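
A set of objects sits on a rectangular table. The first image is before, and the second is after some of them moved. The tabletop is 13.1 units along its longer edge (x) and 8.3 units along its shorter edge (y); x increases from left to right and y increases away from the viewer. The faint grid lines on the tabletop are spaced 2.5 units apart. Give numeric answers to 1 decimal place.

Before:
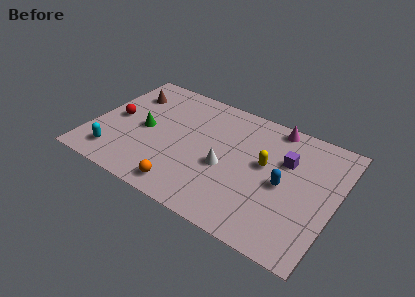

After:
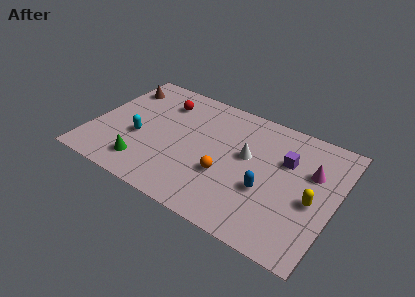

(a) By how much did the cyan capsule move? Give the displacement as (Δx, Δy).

(1.0, 1.8)

The cyan capsule started near (1.6, 1.5) and ended near (2.6, 3.3).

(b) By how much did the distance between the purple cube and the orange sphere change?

-2.7

They were about 6.5 units apart before and 3.8 after — 2.7 units closer together.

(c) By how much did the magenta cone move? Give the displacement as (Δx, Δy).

(2.3, -2.1)

From the two frames, the magenta cone sits at roughly (9.4, 7.5) before and (11.7, 5.4) after.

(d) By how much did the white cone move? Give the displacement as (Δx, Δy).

(1.0, 1.3)

From the two frames, the white cone sits at roughly (7.3, 3.5) before and (8.3, 4.8) after.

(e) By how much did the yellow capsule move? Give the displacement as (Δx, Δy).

(2.7, -1.1)

The yellow capsule was at about (9.3, 4.7) and moved to about (12.0, 3.6).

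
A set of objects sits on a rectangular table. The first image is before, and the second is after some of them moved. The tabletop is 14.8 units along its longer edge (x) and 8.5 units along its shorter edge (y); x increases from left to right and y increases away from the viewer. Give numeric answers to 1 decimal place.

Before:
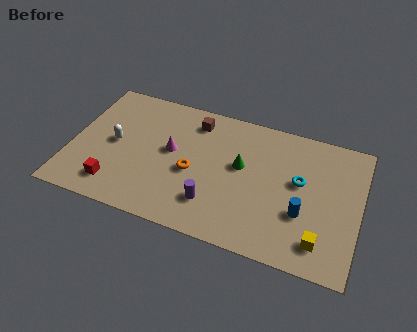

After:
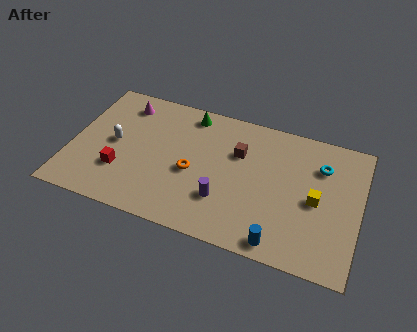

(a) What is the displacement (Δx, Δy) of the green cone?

(-2.9, 2.5)

The green cone was at about (8.7, 4.9) and moved to about (5.8, 7.4).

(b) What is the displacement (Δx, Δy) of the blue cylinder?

(-1.0, -2.1)

The blue cylinder was at about (12.0, 3.0) and moved to about (11.0, 0.9).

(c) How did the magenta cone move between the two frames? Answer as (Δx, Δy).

(-2.7, 2.3)

From the two frames, the magenta cone sits at roughly (5.1, 4.7) before and (2.4, 7.0) after.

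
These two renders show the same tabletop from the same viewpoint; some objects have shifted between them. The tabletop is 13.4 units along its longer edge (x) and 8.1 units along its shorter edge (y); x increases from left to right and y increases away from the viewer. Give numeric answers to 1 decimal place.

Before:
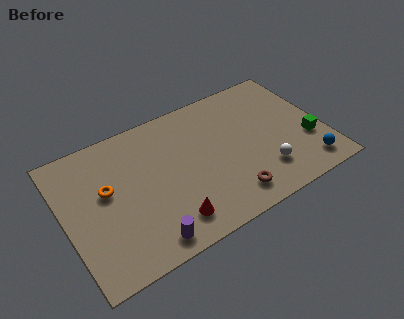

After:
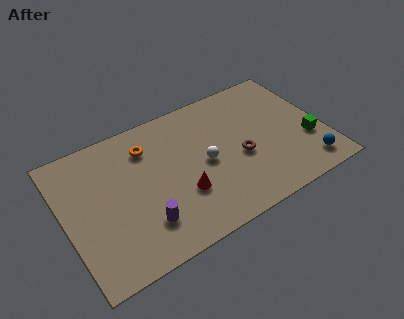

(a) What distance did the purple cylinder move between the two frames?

1.0

The purple cylinder moved from about (3.7, 1.0) to (3.7, 2.0), a distance of √(0.0² + 1.0²) ≈ 1.0.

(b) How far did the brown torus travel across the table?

2.2

The brown torus was near (8.1, 1.4) before and (9.0, 3.4) after, so it travelled √(0.9² + 2.0²) ≈ 2.2 units.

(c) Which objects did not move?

the green cube and the blue sphere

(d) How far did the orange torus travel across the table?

2.7

The orange torus was near (2.2, 4.7) before and (4.5, 6.2) after, so it travelled √(2.3² + 1.5²) ≈ 2.7 units.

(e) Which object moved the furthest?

the white sphere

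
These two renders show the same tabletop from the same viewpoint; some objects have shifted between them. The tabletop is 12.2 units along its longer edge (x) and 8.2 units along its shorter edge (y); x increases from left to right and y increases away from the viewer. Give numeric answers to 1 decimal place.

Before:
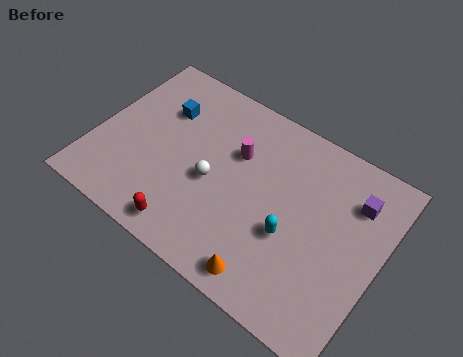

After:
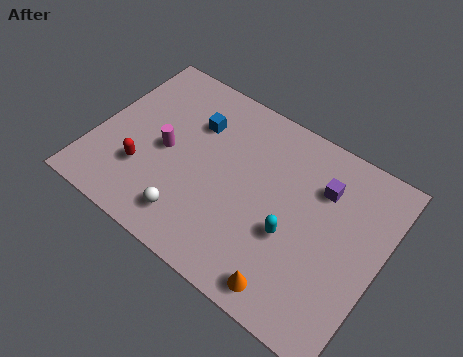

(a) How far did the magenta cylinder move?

3.2

From (5.8, 5.4) to (3.0, 3.9), the magenta cylinder covered √(2.8² + 1.5²) ≈ 3.2 units.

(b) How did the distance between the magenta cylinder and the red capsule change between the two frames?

-3.0

The distance was about 4.6 in the first image and 1.6 in the second, so they moved 3.0 units closer together.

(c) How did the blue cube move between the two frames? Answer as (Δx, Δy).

(1.4, 0.1)

The blue cube was at about (2.5, 5.7) and moved to about (3.9, 5.8).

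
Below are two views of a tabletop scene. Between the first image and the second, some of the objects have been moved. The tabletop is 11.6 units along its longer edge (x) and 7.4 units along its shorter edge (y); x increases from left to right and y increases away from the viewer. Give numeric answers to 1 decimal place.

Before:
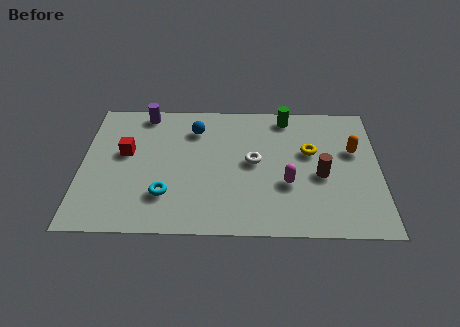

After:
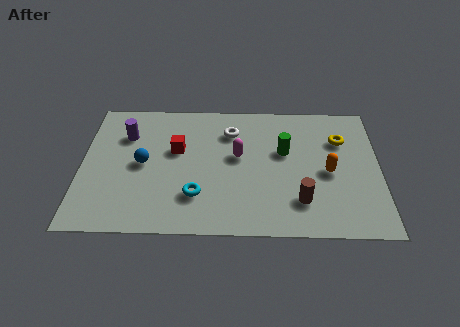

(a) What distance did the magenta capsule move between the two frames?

2.4

From (8.0, 2.7) to (6.1, 4.2), the magenta capsule covered √(1.9² + 1.5²) ≈ 2.4 units.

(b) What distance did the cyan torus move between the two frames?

1.2

The cyan torus was near (3.3, 2.0) before and (4.5, 2.0) after, so it travelled √(1.2² + 0.0²) ≈ 1.2 units.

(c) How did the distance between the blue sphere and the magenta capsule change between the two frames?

-1.0

They were about 4.7 units apart before and 3.7 after — 1.0 units closer together.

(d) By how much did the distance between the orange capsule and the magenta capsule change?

+0.4

They were about 3.2 units apart before and 3.6 after — 0.4 units further apart.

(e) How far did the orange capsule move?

1.6

The orange capsule was near (10.6, 4.6) before and (9.6, 3.4) after, so it travelled √(1.0² + 1.2²) ≈ 1.6 units.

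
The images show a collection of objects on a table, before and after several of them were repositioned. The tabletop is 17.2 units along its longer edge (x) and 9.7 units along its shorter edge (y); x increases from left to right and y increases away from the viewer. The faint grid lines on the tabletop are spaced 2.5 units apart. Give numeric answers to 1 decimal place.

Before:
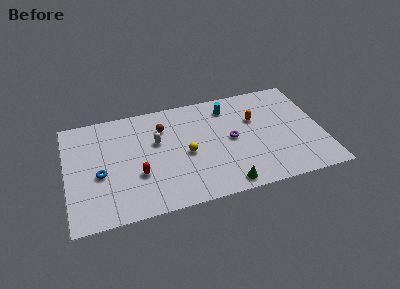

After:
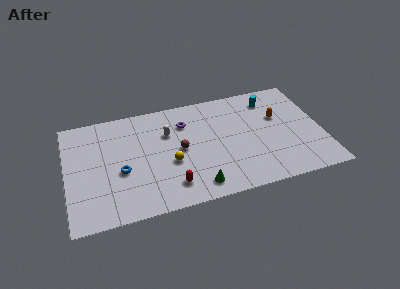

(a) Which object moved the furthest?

the purple torus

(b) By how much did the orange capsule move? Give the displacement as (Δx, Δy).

(1.6, -0.2)

The orange capsule was at about (12.8, 6.3) and moved to about (14.4, 6.1).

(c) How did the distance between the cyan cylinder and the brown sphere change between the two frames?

+2.5

The distance was about 4.6 in the first image and 7.1 in the second, so they moved 2.5 units further apart.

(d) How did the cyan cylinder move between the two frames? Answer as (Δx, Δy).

(2.9, 0.0)

The cyan cylinder started near (11.1, 7.9) and ended near (14.0, 7.9).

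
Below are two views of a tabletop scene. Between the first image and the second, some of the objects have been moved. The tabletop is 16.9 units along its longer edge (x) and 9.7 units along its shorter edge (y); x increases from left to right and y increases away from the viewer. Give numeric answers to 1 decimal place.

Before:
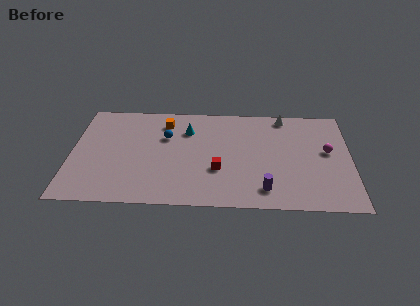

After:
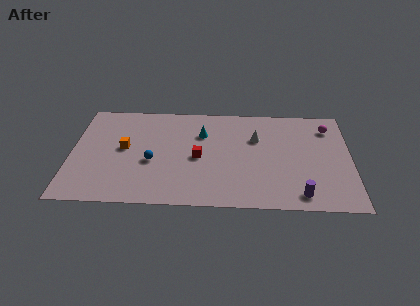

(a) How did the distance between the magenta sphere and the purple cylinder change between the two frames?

+1.3

Before: roughly 5.3 units apart; after: 6.6. That's 1.3 units further apart.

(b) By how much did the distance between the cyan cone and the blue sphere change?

+2.6

They were about 1.5 units apart before and 4.1 after — 2.6 units further apart.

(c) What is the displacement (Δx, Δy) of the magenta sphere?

(0.1, 2.3)

The magenta sphere started near (15.5, 5.4) and ended near (15.6, 7.7).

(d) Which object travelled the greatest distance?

the orange cube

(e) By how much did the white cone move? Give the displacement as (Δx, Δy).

(-1.7, -2.2)

From the two frames, the white cone sits at roughly (12.9, 8.7) before and (11.2, 6.5) after.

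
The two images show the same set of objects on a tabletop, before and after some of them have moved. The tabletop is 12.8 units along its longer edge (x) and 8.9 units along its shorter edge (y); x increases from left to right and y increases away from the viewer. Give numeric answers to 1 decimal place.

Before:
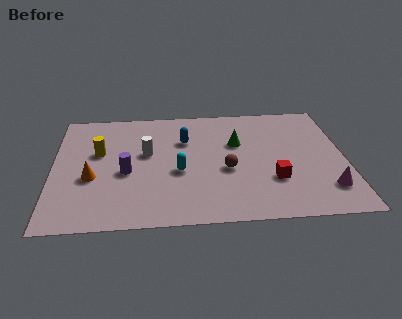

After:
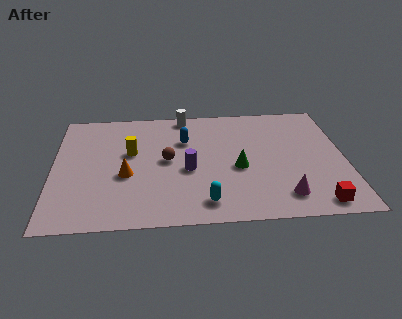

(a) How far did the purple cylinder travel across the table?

2.7

From (3.2, 3.8) to (5.9, 3.8), the purple cylinder covered √(2.7² + 0.0²) ≈ 2.7 units.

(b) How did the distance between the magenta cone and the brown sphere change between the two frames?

+1.2

Before: roughly 4.6 units apart; after: 5.8. That's 1.2 units further apart.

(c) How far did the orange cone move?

1.5

From (1.7, 3.5) to (3.2, 3.6), the orange cone covered √(1.5² + 0.1²) ≈ 1.5 units.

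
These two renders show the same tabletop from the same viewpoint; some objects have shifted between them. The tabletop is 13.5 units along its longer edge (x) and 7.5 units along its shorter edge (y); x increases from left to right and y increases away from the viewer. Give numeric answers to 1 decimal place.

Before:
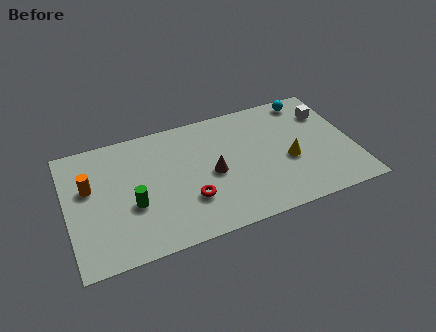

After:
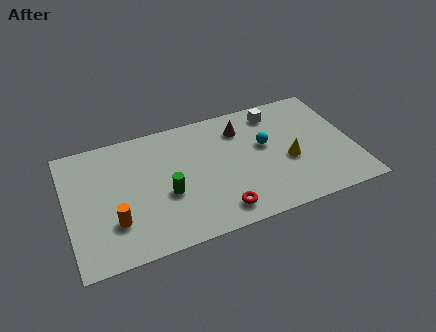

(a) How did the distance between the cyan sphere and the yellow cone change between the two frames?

-2.1

The distance was about 3.7 in the first image and 1.6 in the second, so they moved 2.1 units closer together.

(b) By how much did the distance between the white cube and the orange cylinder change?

-2.4

The distance was about 11.4 in the first image and 9.0 in the second, so they moved 2.4 units closer together.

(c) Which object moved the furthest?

the cyan sphere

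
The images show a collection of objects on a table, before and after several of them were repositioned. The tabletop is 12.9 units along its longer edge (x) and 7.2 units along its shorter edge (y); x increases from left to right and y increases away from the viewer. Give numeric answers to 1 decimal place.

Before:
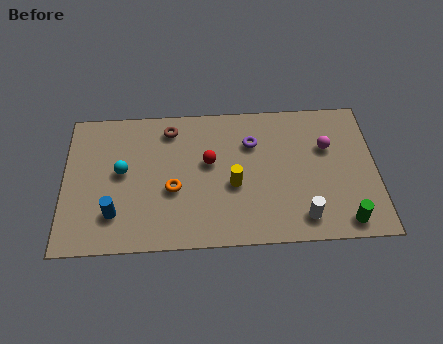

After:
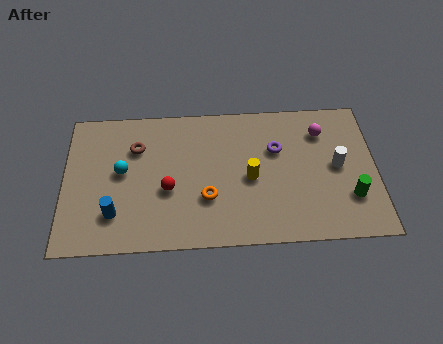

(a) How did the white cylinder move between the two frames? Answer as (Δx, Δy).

(1.5, 2.5)

From the two frames, the white cylinder sits at roughly (9.8, 1.2) before and (11.3, 3.7) after.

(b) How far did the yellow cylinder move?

0.8

The yellow cylinder moved from about (7.0, 3.0) to (7.7, 3.3), a distance of √(0.7² + 0.3²) ≈ 0.8.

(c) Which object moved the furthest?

the white cylinder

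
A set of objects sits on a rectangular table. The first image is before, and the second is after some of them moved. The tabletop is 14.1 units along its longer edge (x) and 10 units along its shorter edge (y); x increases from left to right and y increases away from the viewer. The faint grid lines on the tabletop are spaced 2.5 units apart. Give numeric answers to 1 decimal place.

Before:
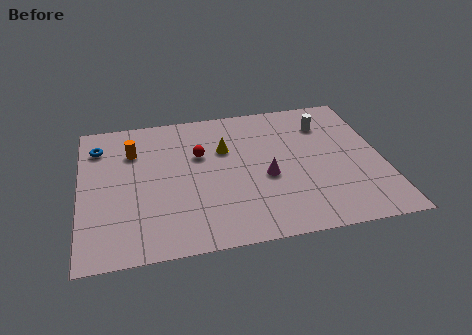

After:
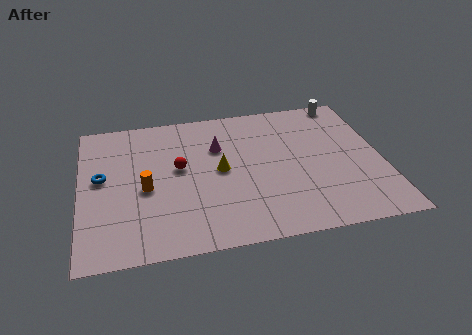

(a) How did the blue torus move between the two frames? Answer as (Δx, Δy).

(0.1, -2.3)

From the two frames, the blue torus sits at roughly (0.9, 7.8) before and (1.0, 5.5) after.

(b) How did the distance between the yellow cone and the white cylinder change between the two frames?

+2.5

The distance was about 4.9 in the first image and 7.4 in the second, so they moved 2.5 units further apart.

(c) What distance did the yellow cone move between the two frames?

1.5

From (6.8, 6.6) to (6.5, 5.1), the yellow cone covered √(0.3² + 1.5²) ≈ 1.5 units.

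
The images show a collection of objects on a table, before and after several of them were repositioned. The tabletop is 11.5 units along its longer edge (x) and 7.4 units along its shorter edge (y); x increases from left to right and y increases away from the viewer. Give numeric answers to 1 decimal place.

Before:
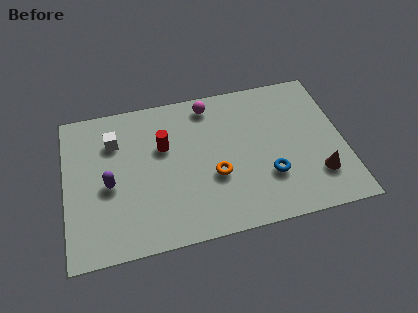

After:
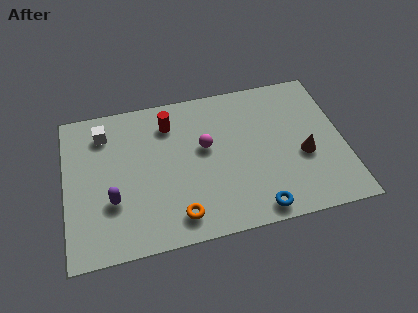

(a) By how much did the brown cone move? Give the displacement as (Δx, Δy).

(-0.5, 1.1)

From the two frames, the brown cone sits at roughly (10.3, 1.9) before and (9.8, 3.0) after.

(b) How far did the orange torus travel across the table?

2.3

The orange torus moved from about (6.1, 2.8) to (4.5, 1.2), a distance of √(1.6² + 1.6²) ≈ 2.3.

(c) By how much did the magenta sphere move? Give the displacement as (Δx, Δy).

(-0.3, -2.1)

The magenta sphere was at about (6.1, 6.4) and moved to about (5.8, 4.3).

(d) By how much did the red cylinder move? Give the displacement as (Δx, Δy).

(0.3, 1.1)

The red cylinder started near (4.1, 4.7) and ended near (4.4, 5.8).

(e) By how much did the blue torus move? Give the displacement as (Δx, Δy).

(-0.6, -1.5)

The blue torus was at about (8.3, 2.3) and moved to about (7.7, 0.8).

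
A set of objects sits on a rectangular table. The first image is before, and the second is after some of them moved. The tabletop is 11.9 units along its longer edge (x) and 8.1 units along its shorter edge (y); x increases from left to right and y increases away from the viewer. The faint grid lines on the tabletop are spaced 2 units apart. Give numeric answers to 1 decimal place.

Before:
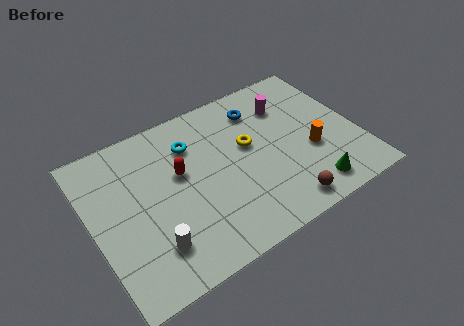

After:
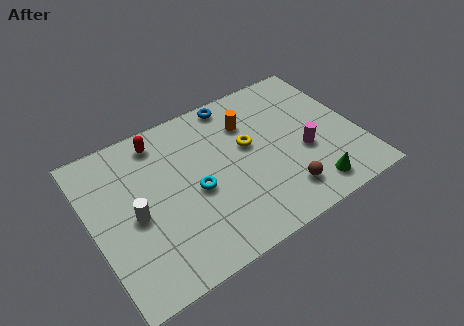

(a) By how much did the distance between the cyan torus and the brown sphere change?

-1.9

Before: roughly 6.0 units apart; after: 4.1. That's 1.9 units closer together.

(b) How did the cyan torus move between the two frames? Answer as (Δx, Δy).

(-0.2, -2.4)

The cyan torus started near (4.7, 6.0) and ended near (4.5, 3.6).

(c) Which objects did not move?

the green cone and the yellow torus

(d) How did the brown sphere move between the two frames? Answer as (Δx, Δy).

(0.1, 0.6)

From the two frames, the brown sphere sits at roughly (8.0, 1.0) before and (8.1, 1.6) after.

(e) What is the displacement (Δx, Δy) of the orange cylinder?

(-2.4, 2.8)

The orange cylinder was at about (9.7, 3.1) and moved to about (7.3, 5.9).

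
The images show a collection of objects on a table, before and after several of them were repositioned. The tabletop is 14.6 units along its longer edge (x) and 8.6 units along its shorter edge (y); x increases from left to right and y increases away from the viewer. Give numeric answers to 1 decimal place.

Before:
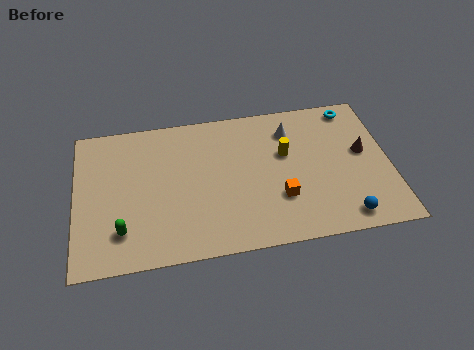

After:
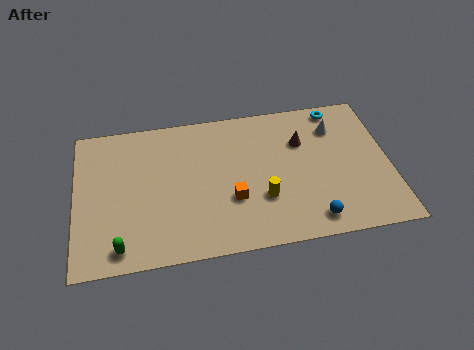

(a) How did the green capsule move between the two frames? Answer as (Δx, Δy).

(-0.1, -0.9)

The green capsule was at about (2.1, 2.0) and moved to about (2.0, 1.1).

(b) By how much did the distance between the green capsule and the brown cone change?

-1.8

They were about 11.6 units apart before and 9.8 after — 1.8 units closer together.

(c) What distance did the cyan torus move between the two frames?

0.7

From (13.1, 7.6) to (12.4, 7.7), the cyan torus covered √(0.7² + 0.1²) ≈ 0.7 units.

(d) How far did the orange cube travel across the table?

2.2

From (9.4, 2.7) to (7.2, 3.0), the orange cube covered √(2.2² + 0.3²) ≈ 2.2 units.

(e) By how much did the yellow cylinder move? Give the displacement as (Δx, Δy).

(-1.2, -2.5)

The yellow cylinder started near (9.8, 5.3) and ended near (8.6, 2.8).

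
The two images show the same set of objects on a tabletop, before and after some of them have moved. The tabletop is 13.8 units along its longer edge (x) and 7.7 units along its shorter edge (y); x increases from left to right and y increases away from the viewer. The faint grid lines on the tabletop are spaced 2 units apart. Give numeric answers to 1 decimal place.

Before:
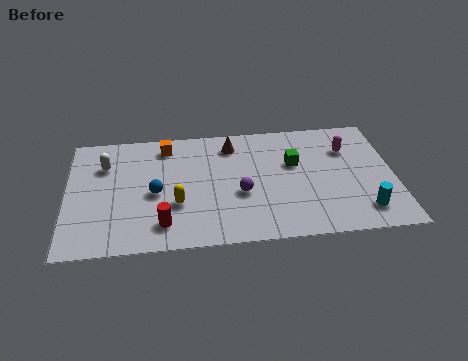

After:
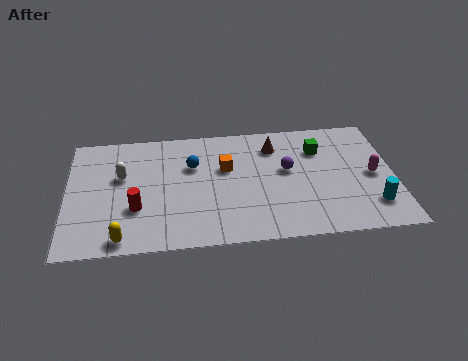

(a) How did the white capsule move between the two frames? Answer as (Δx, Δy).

(0.7, -0.8)

The white capsule was at about (1.6, 5.5) and moved to about (2.3, 4.7).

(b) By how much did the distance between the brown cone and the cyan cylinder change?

-1.4

Before: roughly 7.2 units apart; after: 5.8. That's 1.4 units closer together.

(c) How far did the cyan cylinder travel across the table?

0.5

The cyan cylinder was near (12.4, 1.5) before and (12.8, 1.8) after, so it travelled √(0.4² + 0.3²) ≈ 0.5 units.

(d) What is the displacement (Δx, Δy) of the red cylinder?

(-1.1, 1.1)

From the two frames, the red cylinder sits at roughly (4.0, 1.5) before and (2.9, 2.6) after.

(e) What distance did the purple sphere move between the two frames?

2.4

The purple sphere moved from about (7.3, 3.1) to (9.3, 4.4), a distance of √(2.0² + 1.3²) ≈ 2.4.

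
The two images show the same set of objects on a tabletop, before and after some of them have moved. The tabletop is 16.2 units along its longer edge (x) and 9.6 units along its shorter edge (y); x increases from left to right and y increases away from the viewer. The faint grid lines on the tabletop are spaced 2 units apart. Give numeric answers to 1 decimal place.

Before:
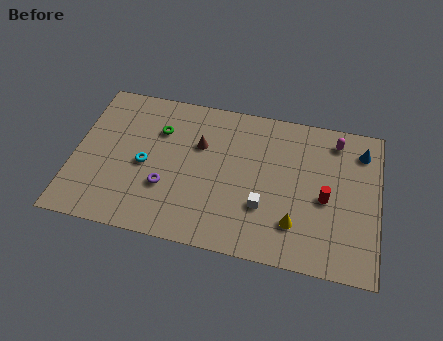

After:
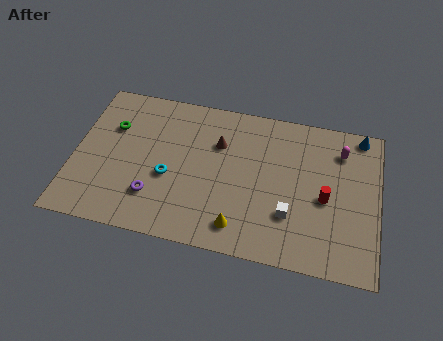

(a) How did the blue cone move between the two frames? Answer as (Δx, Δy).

(-0.1, 1.0)

The blue cone started near (15.2, 7.7) and ended near (15.1, 8.7).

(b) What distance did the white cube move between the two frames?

1.4

The white cube was near (10.2, 3.1) before and (11.6, 2.9) after, so it travelled √(1.4² + 0.2²) ≈ 1.4 units.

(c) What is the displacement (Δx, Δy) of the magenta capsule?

(0.3, -0.6)

The magenta capsule started near (13.8, 8.1) and ended near (14.1, 7.5).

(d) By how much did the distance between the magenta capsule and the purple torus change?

+0.8

The distance was about 10.1 in the first image and 10.9 in the second, so they moved 0.8 units further apart.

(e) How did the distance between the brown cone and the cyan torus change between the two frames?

+0.3

The distance was about 3.4 in the first image and 3.7 in the second, so they moved 0.3 units further apart.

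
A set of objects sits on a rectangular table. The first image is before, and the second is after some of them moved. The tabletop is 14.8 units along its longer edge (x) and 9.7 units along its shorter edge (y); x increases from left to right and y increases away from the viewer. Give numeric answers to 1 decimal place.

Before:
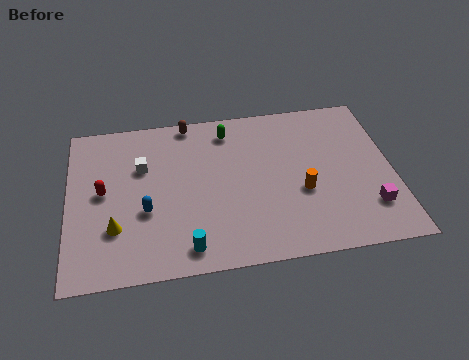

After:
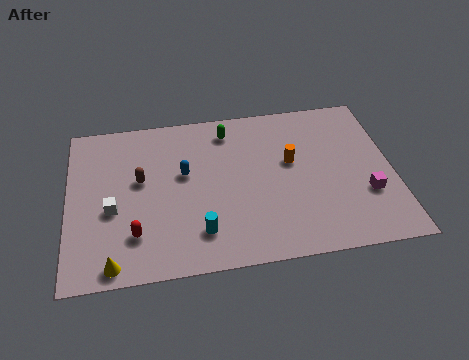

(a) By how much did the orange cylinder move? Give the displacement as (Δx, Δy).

(-0.4, 1.9)

The orange cylinder started near (10.6, 3.8) and ended near (10.2, 5.7).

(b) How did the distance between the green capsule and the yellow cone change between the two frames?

+1.6

The distance was about 7.4 in the first image and 9.0 in the second, so they moved 1.6 units further apart.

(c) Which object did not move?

the green capsule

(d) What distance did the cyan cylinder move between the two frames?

1.0

The cyan cylinder moved from about (5.3, 1.3) to (5.9, 2.1), a distance of √(0.6² + 0.8²) ≈ 1.0.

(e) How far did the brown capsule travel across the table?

4.0

From (5.6, 8.9) to (3.3, 5.6), the brown capsule covered √(2.3² + 3.3²) ≈ 4.0 units.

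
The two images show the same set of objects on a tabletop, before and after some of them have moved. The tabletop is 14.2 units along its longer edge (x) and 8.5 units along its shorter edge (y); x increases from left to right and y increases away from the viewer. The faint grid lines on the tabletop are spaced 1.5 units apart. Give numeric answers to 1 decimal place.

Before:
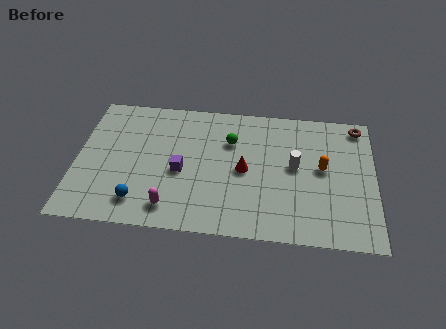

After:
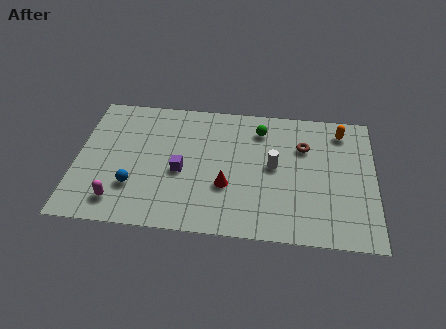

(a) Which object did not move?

the purple cube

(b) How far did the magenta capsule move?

2.5

The magenta capsule was near (4.6, 1.4) before and (2.1, 1.5) after, so it travelled √(2.5² + 0.1²) ≈ 2.5 units.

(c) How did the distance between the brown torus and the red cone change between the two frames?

-1.8

The distance was about 6.4 in the first image and 4.6 in the second, so they moved 1.8 units closer together.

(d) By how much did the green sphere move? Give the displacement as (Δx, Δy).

(1.4, 0.9)

From the two frames, the green sphere sits at roughly (7.3, 5.9) before and (8.7, 6.8) after.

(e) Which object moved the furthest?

the brown torus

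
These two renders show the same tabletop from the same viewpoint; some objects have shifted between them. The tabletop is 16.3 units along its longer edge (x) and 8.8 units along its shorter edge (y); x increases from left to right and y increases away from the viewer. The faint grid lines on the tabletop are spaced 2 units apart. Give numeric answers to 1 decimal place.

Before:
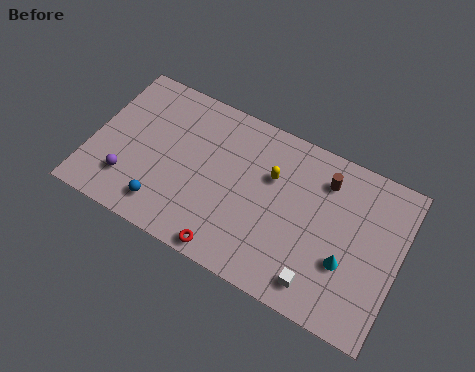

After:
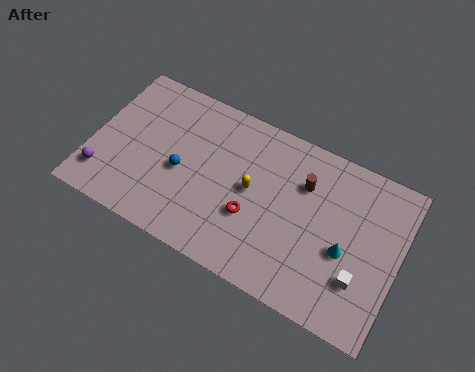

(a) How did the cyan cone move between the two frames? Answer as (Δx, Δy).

(-0.1, 0.6)

The cyan cone started near (13.7, 3.1) and ended near (13.6, 3.7).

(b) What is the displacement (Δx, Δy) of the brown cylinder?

(-1.0, -0.7)

The brown cylinder was at about (12.1, 6.9) and moved to about (11.1, 6.2).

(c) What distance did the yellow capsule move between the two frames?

1.5

From (9.4, 5.8) to (8.5, 4.6), the yellow capsule covered √(0.9² + 1.2²) ≈ 1.5 units.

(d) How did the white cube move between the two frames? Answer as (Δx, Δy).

(2.0, 1.2)

The white cube was at about (12.5, 1.4) and moved to about (14.5, 2.6).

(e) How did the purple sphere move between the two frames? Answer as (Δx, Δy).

(-1.3, -0.3)

The purple sphere started near (2.2, 2.2) and ended near (0.9, 1.9).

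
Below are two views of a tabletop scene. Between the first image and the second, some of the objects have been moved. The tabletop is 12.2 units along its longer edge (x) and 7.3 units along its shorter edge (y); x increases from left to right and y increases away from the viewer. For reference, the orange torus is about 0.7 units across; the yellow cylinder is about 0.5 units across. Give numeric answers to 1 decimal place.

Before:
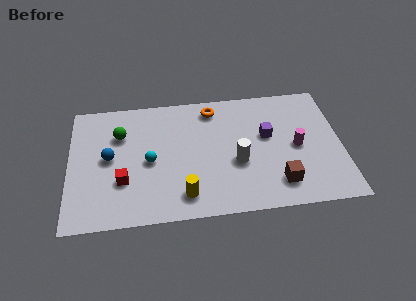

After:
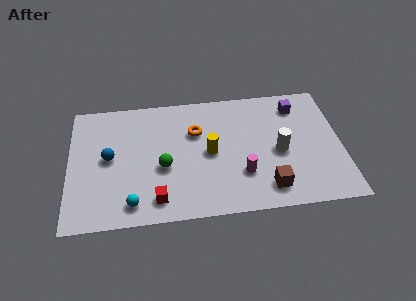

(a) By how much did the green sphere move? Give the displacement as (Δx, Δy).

(1.9, -2.1)

From the two frames, the green sphere sits at roughly (2.3, 5.1) before and (4.2, 3.0) after.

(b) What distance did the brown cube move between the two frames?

0.5

The brown cube moved from about (9.3, 1.5) to (8.8, 1.3), a distance of √(0.5² + 0.2²) ≈ 0.5.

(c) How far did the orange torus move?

1.5

From (6.5, 6.2) to (5.7, 4.9), the orange torus covered √(0.8² + 1.3²) ≈ 1.5 units.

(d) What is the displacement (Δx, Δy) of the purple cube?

(1.4, 1.6)

The purple cube was at about (8.9, 4.3) and moved to about (10.3, 5.9).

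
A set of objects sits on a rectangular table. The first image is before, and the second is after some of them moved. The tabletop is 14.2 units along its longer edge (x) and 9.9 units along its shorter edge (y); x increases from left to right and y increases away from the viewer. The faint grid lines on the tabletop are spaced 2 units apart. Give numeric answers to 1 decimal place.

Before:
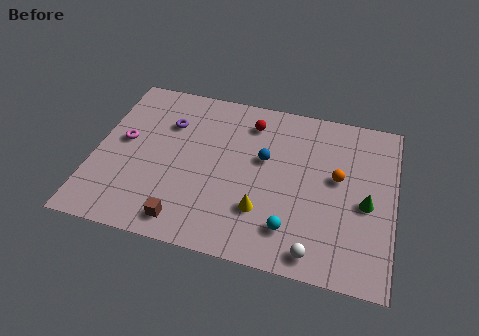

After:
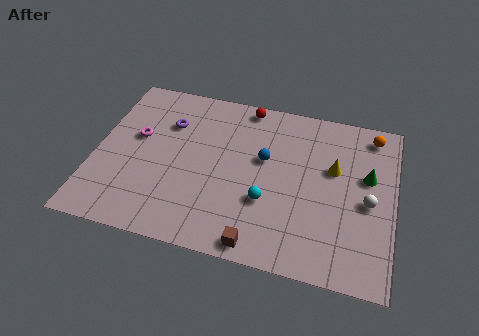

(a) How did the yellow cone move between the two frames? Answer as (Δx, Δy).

(3.2, 3.3)

The yellow cone was at about (8.1, 2.8) and moved to about (11.3, 6.1).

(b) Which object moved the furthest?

the yellow cone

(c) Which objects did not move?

the blue sphere and the purple torus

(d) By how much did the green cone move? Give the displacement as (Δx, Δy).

(0.0, 1.6)

From the two frames, the green cone sits at roughly (12.9, 4.4) before and (12.9, 6.0) after.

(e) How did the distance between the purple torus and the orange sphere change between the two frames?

+1.5

Before: roughly 8.3 units apart; after: 9.8. That's 1.5 units further apart.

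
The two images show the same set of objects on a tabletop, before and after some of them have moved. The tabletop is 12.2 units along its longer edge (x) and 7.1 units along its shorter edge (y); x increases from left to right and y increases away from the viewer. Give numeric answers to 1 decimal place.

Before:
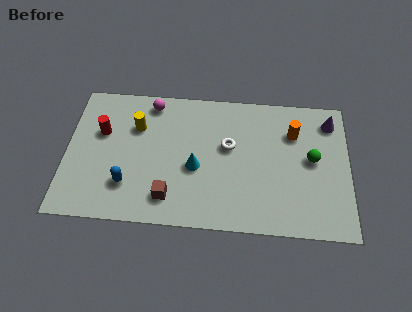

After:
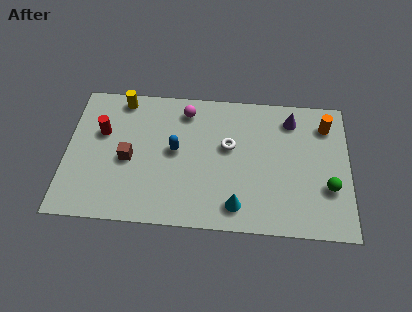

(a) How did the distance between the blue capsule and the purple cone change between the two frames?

-4.1

They were about 9.5 units apart before and 5.4 after — 4.1 units closer together.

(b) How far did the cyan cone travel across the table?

2.5

From (5.6, 3.0) to (7.4, 1.2), the cyan cone covered √(1.8² + 1.8²) ≈ 2.5 units.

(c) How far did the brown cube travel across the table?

2.5

The brown cube moved from about (4.5, 1.4) to (2.7, 3.2), a distance of √(1.8² + 1.8²) ≈ 2.5.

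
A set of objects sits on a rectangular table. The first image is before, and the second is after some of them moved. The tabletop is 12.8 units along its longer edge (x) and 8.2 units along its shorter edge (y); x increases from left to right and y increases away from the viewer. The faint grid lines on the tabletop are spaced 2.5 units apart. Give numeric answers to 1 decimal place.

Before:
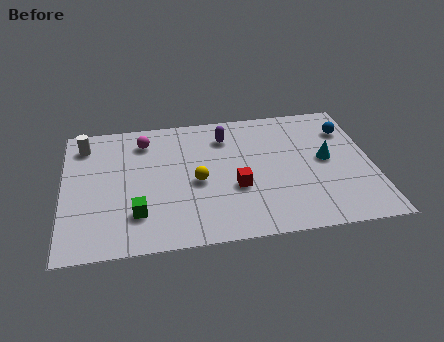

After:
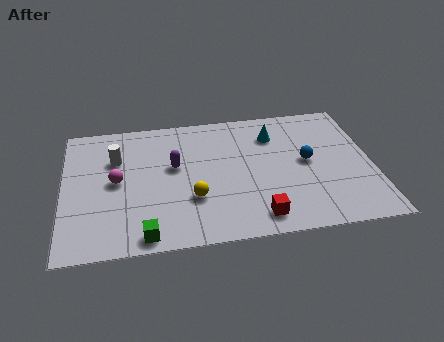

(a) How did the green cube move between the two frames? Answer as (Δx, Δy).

(0.3, -1.3)

The green cube started near (3.0, 2.1) and ended near (3.3, 0.8).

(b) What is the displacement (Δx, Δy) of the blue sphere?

(-1.8, -1.8)

The blue sphere was at about (11.9, 6.1) and moved to about (10.1, 4.3).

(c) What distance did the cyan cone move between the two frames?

2.8

The cyan cone was near (10.9, 4.3) before and (8.8, 6.2) after, so it travelled √(2.1² + 1.9²) ≈ 2.8 units.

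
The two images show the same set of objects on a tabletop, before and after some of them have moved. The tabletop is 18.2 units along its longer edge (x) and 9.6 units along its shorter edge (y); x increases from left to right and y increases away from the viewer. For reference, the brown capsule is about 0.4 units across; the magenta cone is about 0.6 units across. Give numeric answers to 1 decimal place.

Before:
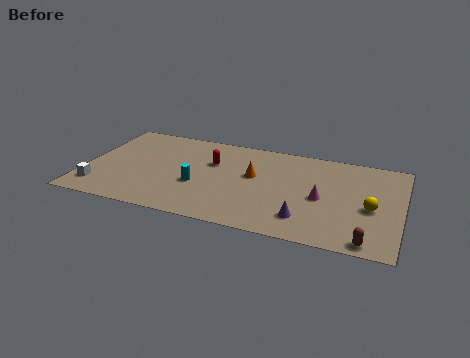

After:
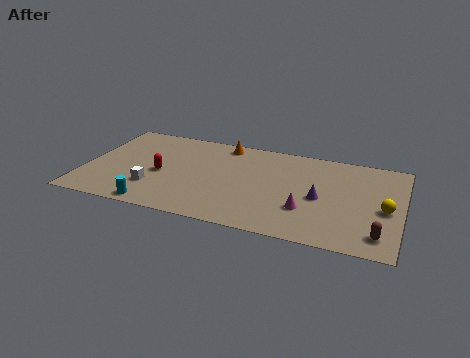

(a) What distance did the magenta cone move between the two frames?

1.6

The magenta cone moved from about (13.7, 4.4) to (12.9, 3.0), a distance of √(0.8² + 1.4²) ≈ 1.6.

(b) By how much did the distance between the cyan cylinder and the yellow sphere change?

+3.4

They were about 9.9 units apart before and 13.3 after — 3.4 units further apart.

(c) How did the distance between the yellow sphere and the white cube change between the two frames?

-2.4

They were about 15.7 units apart before and 13.3 after — 2.4 units closer together.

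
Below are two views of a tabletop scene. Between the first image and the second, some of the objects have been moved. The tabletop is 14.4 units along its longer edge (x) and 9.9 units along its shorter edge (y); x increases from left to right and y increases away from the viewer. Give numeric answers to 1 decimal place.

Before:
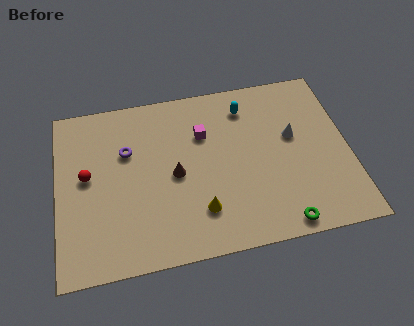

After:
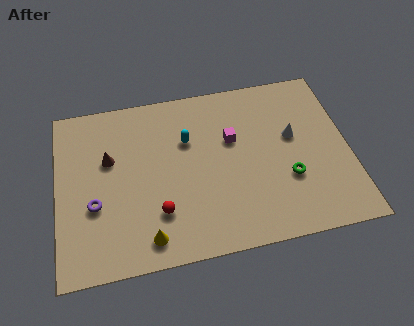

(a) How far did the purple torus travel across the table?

3.3

The purple torus was near (3.5, 6.5) before and (1.8, 3.7) after, so it travelled √(1.7² + 2.8²) ≈ 3.3 units.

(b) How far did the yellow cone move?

2.8

The yellow cone was near (6.9, 2.4) before and (4.3, 1.4) after, so it travelled √(2.6² + 1.0²) ≈ 2.8 units.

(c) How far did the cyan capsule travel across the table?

3.3

The cyan capsule moved from about (9.5, 8.0) to (6.5, 6.6), a distance of √(3.0² + 1.4²) ≈ 3.3.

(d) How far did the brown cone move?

3.5

From (5.8, 4.7) to (2.6, 6.2), the brown cone covered √(3.2² + 1.5²) ≈ 3.5 units.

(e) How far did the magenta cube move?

1.5

The magenta cube moved from about (7.3, 6.8) to (8.7, 6.2), a distance of √(1.4² + 0.6²) ≈ 1.5.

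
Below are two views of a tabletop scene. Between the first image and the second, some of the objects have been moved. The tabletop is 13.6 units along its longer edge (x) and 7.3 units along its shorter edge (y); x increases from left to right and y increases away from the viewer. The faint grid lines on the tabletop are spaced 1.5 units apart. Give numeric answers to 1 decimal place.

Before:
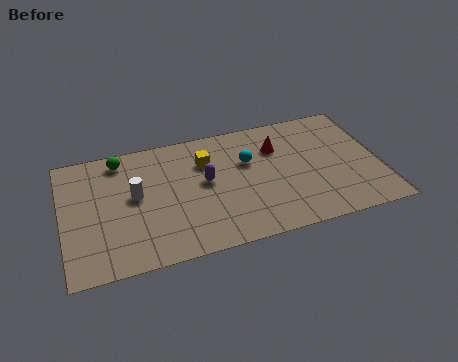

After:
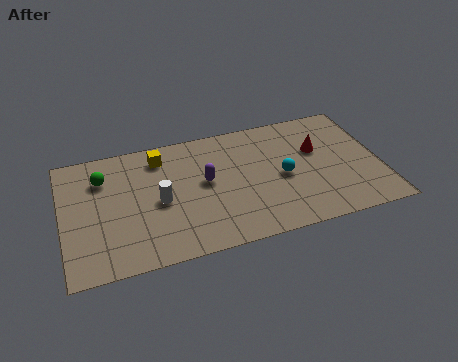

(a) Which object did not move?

the purple capsule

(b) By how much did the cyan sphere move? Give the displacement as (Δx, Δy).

(1.4, -1.3)

The cyan sphere was at about (8.0, 4.7) and moved to about (9.4, 3.4).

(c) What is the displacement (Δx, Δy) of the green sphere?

(-0.8, -0.9)

The green sphere started near (2.6, 6.3) and ended near (1.8, 5.4).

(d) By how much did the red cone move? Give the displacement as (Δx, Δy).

(1.7, -0.6)

The red cone started near (9.3, 5.2) and ended near (11.0, 4.6).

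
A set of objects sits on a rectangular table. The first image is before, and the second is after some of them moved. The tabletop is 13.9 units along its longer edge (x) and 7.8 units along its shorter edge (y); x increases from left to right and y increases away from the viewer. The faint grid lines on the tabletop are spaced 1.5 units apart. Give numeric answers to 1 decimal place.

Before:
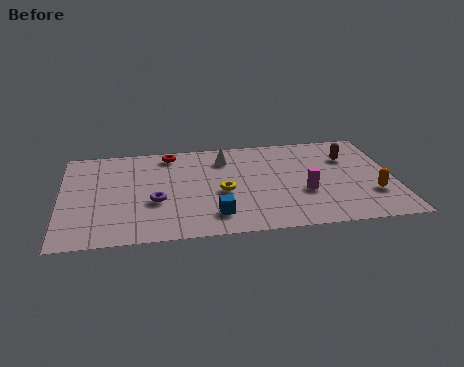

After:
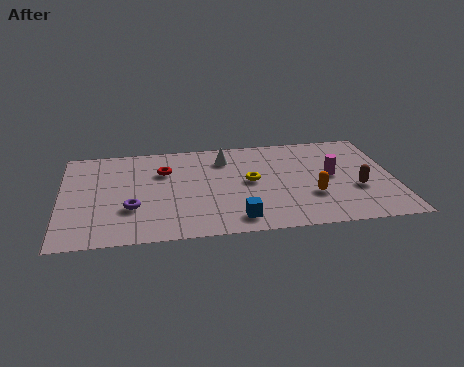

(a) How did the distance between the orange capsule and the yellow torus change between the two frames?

-3.4

Before: roughly 6.3 units apart; after: 2.9. That's 3.4 units closer together.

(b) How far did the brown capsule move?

2.6

The brown capsule was near (12.1, 5.5) before and (12.3, 2.9) after, so it travelled √(0.2² + 2.6²) ≈ 2.6 units.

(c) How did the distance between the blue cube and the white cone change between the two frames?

+0.4

The distance was about 4.5 in the first image and 4.9 in the second, so they moved 0.4 units further apart.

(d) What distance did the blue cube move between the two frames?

1.0

From (6.3, 1.6) to (7.2, 1.2), the blue cube covered √(0.9² + 0.4²) ≈ 1.0 units.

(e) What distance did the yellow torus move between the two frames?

1.4

From (6.7, 3.4) to (7.9, 4.1), the yellow torus covered √(1.2² + 0.7²) ≈ 1.4 units.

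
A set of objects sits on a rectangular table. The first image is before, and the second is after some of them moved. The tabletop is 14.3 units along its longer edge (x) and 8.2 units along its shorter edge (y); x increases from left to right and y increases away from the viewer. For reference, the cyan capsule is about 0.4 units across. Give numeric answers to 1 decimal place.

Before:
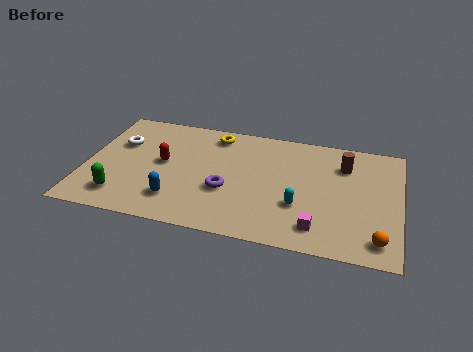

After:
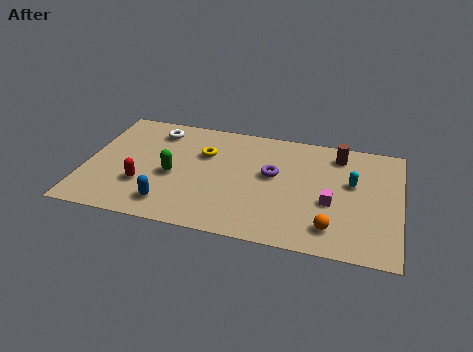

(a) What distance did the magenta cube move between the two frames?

1.9

From (10.7, 1.5) to (11.2, 3.3), the magenta cube covered √(0.5² + 1.8²) ≈ 1.9 units.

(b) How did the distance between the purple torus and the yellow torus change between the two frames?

-0.7

They were about 4.0 units apart before and 3.3 after — 0.7 units closer together.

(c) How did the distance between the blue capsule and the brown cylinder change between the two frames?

+0.6

Before: roughly 8.5 units apart; after: 9.1. That's 0.6 units further apart.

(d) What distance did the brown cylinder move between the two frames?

0.8

The brown cylinder moved from about (11.7, 6.1) to (11.4, 6.8), a distance of √(0.3² + 0.7²) ≈ 0.8.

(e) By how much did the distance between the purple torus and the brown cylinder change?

-2.4

The distance was about 6.0 in the first image and 3.6 in the second, so they moved 2.4 units closer together.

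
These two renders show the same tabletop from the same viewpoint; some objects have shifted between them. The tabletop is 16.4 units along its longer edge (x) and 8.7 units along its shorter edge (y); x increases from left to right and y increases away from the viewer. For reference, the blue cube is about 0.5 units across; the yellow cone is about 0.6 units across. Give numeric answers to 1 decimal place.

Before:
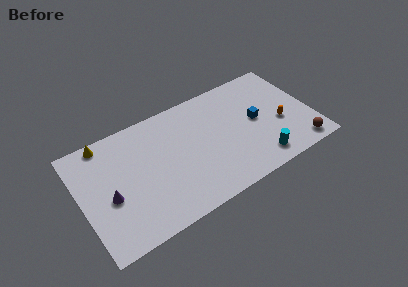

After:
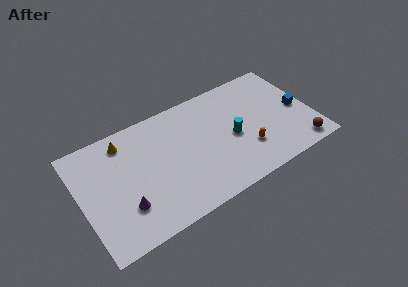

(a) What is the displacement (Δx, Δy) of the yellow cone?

(1.3, -0.6)

From the two frames, the yellow cone sits at roughly (2.1, 7.9) before and (3.4, 7.3) after.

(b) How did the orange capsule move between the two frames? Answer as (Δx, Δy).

(-2.6, -0.9)

The orange capsule started near (14.1, 3.5) and ended near (11.5, 2.6).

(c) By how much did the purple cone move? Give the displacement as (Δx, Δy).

(0.9, -1.2)

The purple cone started near (1.9, 3.7) and ended near (2.8, 2.5).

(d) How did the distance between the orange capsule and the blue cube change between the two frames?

+2.4

The distance was about 1.9 in the first image and 4.3 in the second, so they moved 2.4 units further apart.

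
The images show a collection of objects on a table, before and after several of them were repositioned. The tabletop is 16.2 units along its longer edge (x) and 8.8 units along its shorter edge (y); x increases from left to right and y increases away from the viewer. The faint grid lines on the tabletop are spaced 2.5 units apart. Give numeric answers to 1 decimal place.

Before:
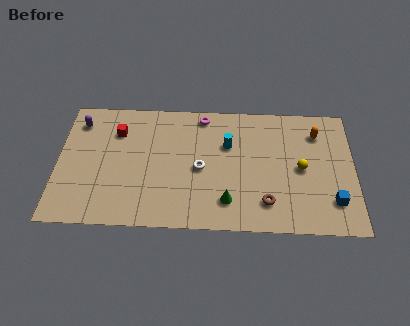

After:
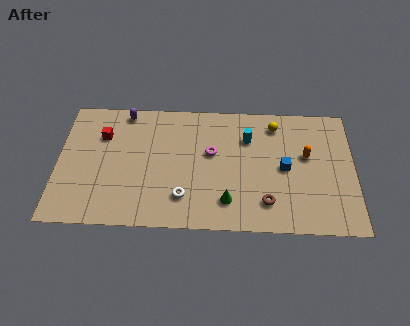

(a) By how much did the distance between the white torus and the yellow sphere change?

+1.7

Before: roughly 5.5 units apart; after: 7.2. That's 1.7 units further apart.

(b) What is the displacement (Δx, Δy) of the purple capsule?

(2.5, 0.8)

From the two frames, the purple capsule sits at roughly (1.1, 7.1) before and (3.6, 7.9) after.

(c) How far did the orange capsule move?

1.7

The orange capsule was near (14.2, 6.8) before and (13.6, 5.2) after, so it travelled √(0.6² + 1.6²) ≈ 1.7 units.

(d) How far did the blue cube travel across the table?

3.4

The blue cube moved from about (15.0, 2.1) to (12.4, 4.3), a distance of √(2.6² + 2.2²) ≈ 3.4.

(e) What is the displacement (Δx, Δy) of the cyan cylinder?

(1.1, 0.5)

The cyan cylinder started near (9.3, 5.8) and ended near (10.4, 6.3).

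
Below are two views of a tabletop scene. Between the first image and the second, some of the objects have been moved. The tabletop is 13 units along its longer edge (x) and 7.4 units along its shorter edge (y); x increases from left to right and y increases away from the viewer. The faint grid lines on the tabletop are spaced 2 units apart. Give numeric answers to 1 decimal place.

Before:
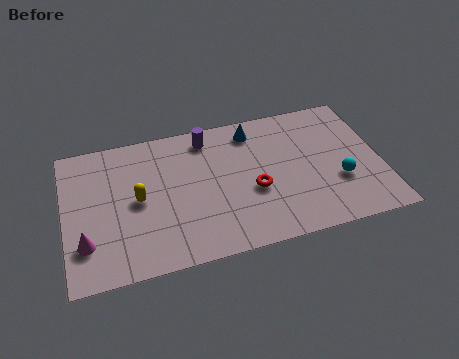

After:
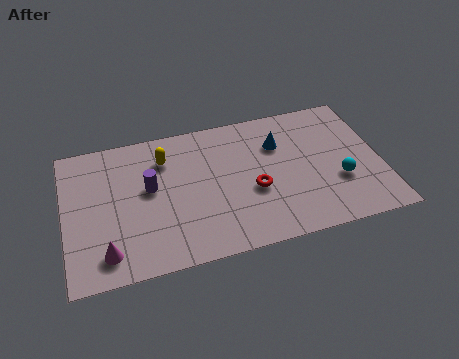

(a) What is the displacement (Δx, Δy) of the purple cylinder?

(-2.5, -2.1)

From the two frames, the purple cylinder sits at roughly (6.0, 6.3) before and (3.5, 4.2) after.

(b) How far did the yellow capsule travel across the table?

2.2

The yellow capsule was near (3.0, 3.7) before and (4.2, 5.6) after, so it travelled √(1.2² + 1.9²) ≈ 2.2 units.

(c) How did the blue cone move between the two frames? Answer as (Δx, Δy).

(1.0, -1.0)

The blue cone was at about (7.9, 6.2) and moved to about (8.9, 5.2).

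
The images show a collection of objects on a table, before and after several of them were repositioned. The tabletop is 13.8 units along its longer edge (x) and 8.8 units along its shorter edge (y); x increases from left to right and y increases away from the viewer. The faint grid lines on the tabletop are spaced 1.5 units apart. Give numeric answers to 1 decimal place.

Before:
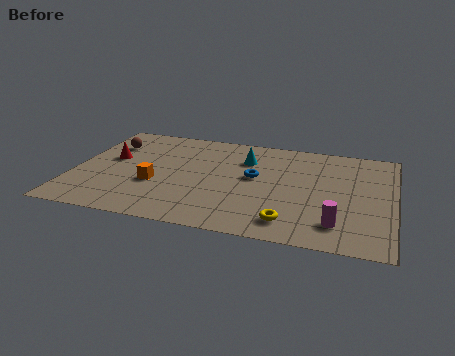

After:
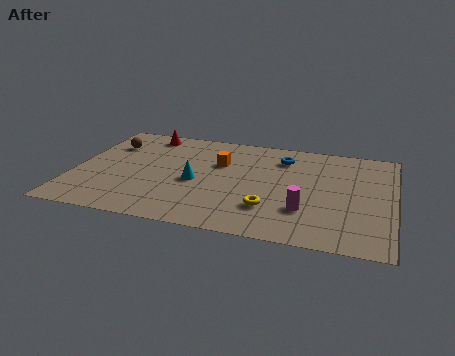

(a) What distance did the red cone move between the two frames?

2.9

The red cone moved from about (1.5, 5.1) to (2.8, 7.7), a distance of √(1.3² + 2.6²) ≈ 2.9.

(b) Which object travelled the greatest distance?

the orange cube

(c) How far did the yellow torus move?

1.3

The yellow torus moved from about (9.5, 1.5) to (8.6, 2.4), a distance of √(0.9² + 0.9²) ≈ 1.3.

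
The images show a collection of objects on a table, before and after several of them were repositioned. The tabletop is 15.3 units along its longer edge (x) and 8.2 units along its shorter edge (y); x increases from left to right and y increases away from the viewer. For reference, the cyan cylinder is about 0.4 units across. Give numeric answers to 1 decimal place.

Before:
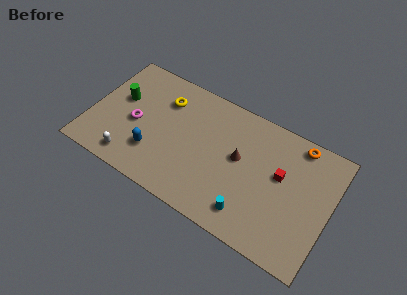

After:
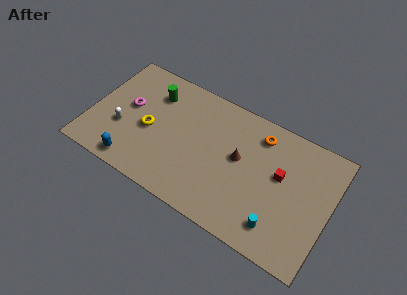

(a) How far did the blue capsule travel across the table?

1.7

From (4.3, 2.3) to (3.2, 1.0), the blue capsule covered √(1.1² + 1.3²) ≈ 1.7 units.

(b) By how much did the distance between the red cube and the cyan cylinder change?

-0.4

The distance was about 3.6 in the first image and 3.2 in the second, so they moved 0.4 units closer together.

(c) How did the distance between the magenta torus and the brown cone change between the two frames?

+0.5

They were about 6.7 units apart before and 7.2 after — 0.5 units further apart.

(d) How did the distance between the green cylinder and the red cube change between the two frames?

-1.9

They were about 10.4 units apart before and 8.5 after — 1.9 units closer together.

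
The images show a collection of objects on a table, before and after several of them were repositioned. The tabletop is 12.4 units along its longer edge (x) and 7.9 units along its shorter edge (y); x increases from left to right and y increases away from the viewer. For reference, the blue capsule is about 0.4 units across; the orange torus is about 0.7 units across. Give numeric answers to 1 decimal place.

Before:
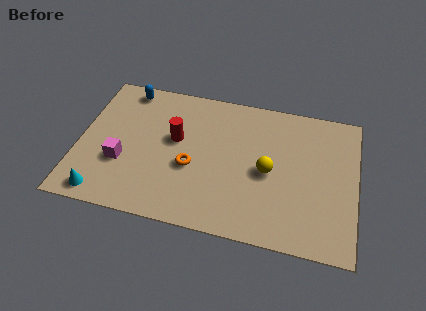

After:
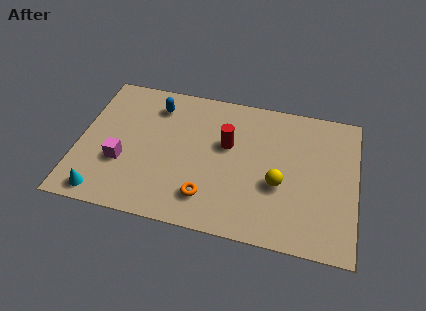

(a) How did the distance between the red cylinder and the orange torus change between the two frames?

+1.6

Before: roughly 1.6 units apart; after: 3.2. That's 1.6 units further apart.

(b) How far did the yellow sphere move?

0.8

The yellow sphere was near (8.5, 3.7) before and (9.0, 3.1) after, so it travelled √(0.5² + 0.6²) ≈ 0.8 units.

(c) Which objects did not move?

the magenta cube and the cyan cone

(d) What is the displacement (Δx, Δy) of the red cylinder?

(2.3, 0.2)

The red cylinder started near (4.3, 4.6) and ended near (6.6, 4.8).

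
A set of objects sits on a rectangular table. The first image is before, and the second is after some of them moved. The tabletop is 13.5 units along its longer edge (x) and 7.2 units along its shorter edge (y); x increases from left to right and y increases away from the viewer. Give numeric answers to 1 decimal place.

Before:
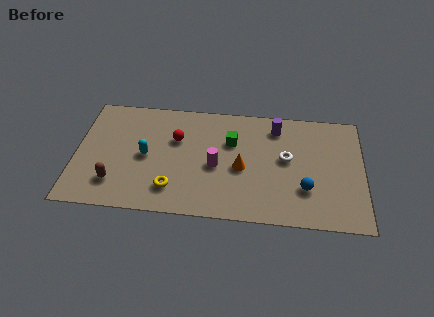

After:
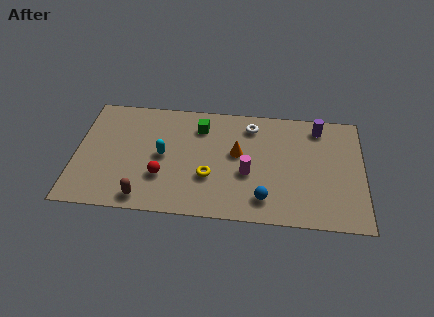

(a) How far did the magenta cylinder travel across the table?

1.5

From (6.6, 3.2) to (8.1, 2.9), the magenta cylinder covered √(1.5² + 0.3²) ≈ 1.5 units.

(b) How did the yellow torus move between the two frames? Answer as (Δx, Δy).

(1.7, 0.9)

From the two frames, the yellow torus sits at roughly (4.6, 1.6) before and (6.3, 2.5) after.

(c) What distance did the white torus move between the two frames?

2.5

The white torus moved from about (9.9, 4.0) to (8.2, 5.9), a distance of √(1.7² + 1.9²) ≈ 2.5.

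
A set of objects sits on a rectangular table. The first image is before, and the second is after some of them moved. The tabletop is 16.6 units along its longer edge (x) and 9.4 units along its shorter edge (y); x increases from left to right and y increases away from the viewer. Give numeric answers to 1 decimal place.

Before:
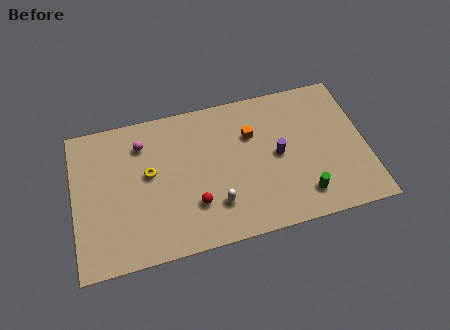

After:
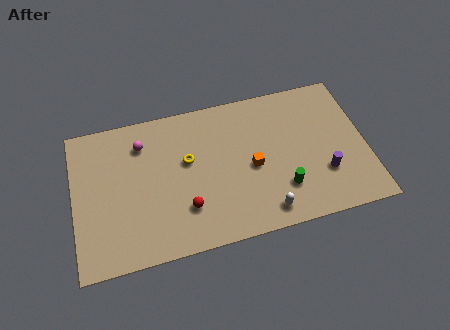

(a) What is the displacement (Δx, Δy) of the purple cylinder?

(2.5, -1.8)

The purple cylinder was at about (11.6, 4.7) and moved to about (14.1, 2.9).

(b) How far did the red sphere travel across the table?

0.5

From (6.7, 2.7) to (6.2, 2.6), the red sphere covered √(0.5² + 0.1²) ≈ 0.5 units.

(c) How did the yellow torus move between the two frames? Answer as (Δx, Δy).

(2.2, 0.3)

The yellow torus was at about (4.3, 5.3) and moved to about (6.5, 5.6).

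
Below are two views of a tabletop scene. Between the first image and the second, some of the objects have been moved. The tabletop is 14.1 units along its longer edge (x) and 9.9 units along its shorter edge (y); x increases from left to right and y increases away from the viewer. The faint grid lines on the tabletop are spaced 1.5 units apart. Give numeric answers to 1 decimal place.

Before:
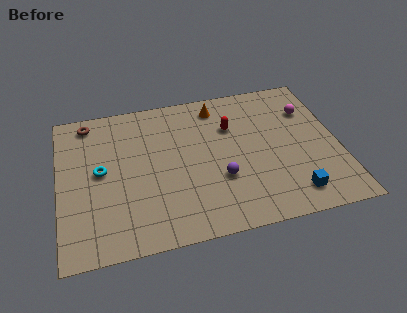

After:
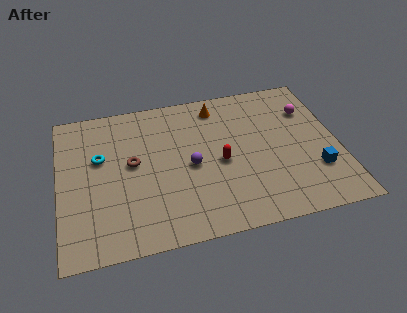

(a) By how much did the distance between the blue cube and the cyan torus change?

+1.1

The distance was about 10.1 in the first image and 11.2 in the second, so they moved 1.1 units further apart.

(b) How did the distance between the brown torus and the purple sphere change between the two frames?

-5.3

Before: roughly 8.3 units apart; after: 3.0. That's 5.3 units closer together.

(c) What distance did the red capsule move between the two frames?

2.4

From (8.8, 6.8) to (8.1, 4.5), the red capsule covered √(0.7² + 2.3²) ≈ 2.4 units.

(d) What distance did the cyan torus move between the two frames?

0.9

The cyan torus was near (2.1, 5.2) before and (2.1, 6.1) after, so it travelled √(0.0² + 0.9²) ≈ 0.9 units.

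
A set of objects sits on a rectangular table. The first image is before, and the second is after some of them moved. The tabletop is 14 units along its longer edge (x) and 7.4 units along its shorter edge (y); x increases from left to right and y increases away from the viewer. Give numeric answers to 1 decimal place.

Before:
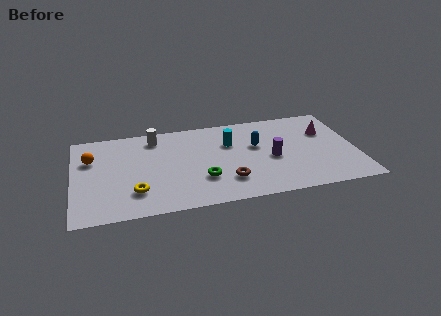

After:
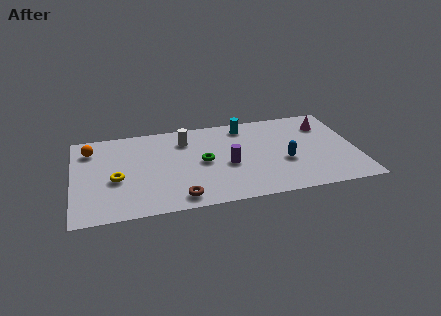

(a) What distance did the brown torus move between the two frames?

2.6

The brown torus moved from about (7.5, 1.9) to (5.1, 1.0), a distance of √(2.4² + 0.9²) ≈ 2.6.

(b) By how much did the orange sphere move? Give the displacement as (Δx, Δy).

(0.0, 0.8)

The orange sphere started near (0.9, 5.0) and ended near (0.9, 5.8).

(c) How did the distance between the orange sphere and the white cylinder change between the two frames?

+1.3

Before: roughly 3.4 units apart; after: 4.7. That's 1.3 units further apart.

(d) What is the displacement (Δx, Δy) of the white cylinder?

(1.5, -0.5)

The white cylinder was at about (4.1, 6.2) and moved to about (5.6, 5.7).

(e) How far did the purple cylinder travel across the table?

2.2

From (9.8, 3.3) to (7.6, 3.2), the purple cylinder covered √(2.2² + 0.1²) ≈ 2.2 units.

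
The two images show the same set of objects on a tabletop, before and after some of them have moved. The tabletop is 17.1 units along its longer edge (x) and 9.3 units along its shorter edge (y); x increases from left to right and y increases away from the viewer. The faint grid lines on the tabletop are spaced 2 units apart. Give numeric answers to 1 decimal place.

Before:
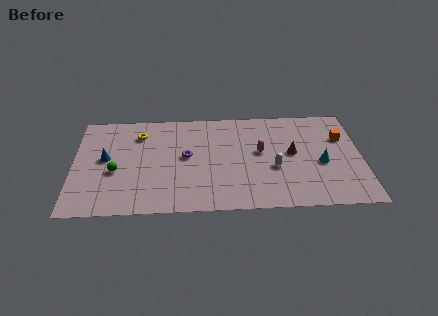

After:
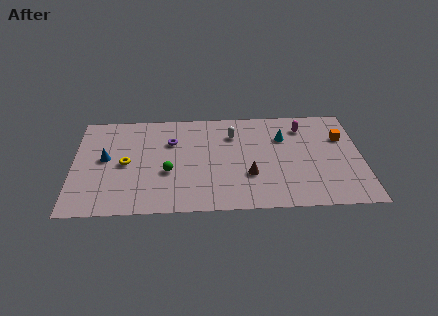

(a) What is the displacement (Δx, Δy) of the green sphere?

(3.1, -0.2)

From the two frames, the green sphere sits at roughly (2.5, 3.8) before and (5.6, 3.6) after.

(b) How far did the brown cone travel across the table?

3.2

The brown cone was near (13.0, 5.0) before and (10.4, 3.1) after, so it travelled √(2.6² + 1.9²) ≈ 3.2 units.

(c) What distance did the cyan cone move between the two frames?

3.3

From (14.7, 4.0) to (12.5, 6.5), the cyan cone covered √(2.2² + 2.5²) ≈ 3.3 units.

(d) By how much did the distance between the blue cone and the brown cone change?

-2.4

The distance was about 11.1 in the first image and 8.7 in the second, so they moved 2.4 units closer together.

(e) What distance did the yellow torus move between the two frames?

2.8

The yellow torus moved from about (3.9, 7.2) to (3.1, 4.5), a distance of √(0.8² + 2.7²) ≈ 2.8.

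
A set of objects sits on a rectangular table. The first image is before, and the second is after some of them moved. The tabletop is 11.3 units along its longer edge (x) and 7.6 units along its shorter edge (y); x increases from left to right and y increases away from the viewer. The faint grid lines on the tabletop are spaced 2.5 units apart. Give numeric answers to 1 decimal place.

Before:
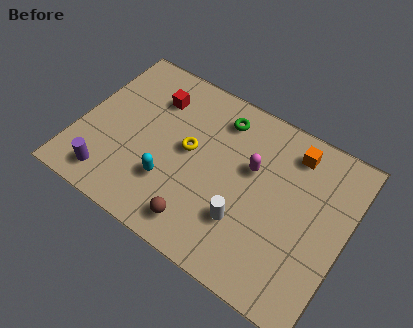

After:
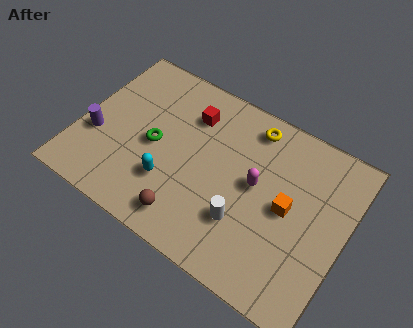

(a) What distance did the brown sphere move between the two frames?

0.5

The brown sphere was near (5.6, 1.2) before and (5.1, 1.2) after, so it travelled √(0.5² + 0.0²) ≈ 0.5 units.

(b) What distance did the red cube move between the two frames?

1.6

The red cube moved from about (2.8, 5.7) to (4.4, 5.7), a distance of √(1.6² + 0.0²) ≈ 1.6.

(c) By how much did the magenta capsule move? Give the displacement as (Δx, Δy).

(0.3, -0.6)

From the two frames, the magenta capsule sits at roughly (7.2, 4.7) before and (7.5, 4.1) after.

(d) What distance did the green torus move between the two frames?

3.5

From (5.6, 6.2) to (3.2, 3.6), the green torus covered √(2.4² + 2.6²) ≈ 3.5 units.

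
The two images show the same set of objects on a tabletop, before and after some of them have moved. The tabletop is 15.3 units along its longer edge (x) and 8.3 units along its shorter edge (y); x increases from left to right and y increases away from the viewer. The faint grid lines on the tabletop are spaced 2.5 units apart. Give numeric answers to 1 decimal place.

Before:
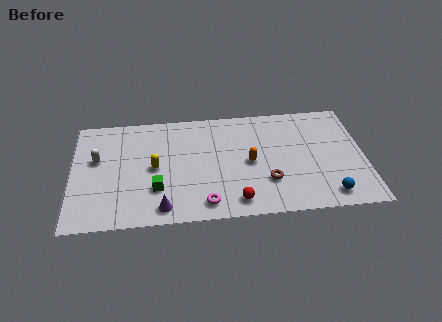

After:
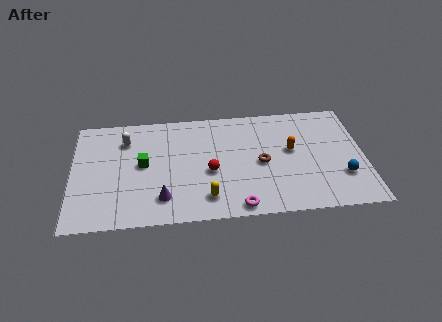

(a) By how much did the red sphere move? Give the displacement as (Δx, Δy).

(-1.3, 2.3)

The red sphere was at about (8.5, 1.2) and moved to about (7.2, 3.5).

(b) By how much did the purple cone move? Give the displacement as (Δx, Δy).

(0.0, 0.7)

From the two frames, the purple cone sits at roughly (4.7, 1.1) before and (4.7, 1.8) after.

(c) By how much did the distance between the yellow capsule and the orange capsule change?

+0.5

They were about 5.0 units apart before and 5.5 after — 0.5 units further apart.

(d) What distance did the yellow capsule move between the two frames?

3.7

From (4.3, 4.1) to (7.0, 1.6), the yellow capsule covered √(2.7² + 2.5²) ≈ 3.7 units.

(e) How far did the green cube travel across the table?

2.0

The green cube moved from about (4.4, 2.5) to (3.7, 4.4), a distance of √(0.7² + 1.9²) ≈ 2.0.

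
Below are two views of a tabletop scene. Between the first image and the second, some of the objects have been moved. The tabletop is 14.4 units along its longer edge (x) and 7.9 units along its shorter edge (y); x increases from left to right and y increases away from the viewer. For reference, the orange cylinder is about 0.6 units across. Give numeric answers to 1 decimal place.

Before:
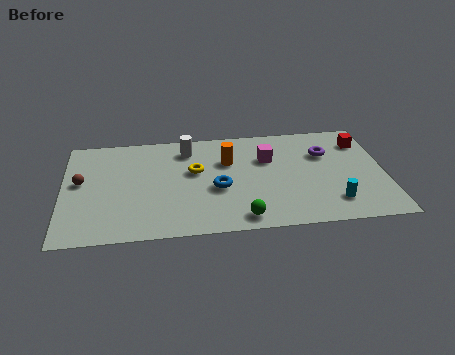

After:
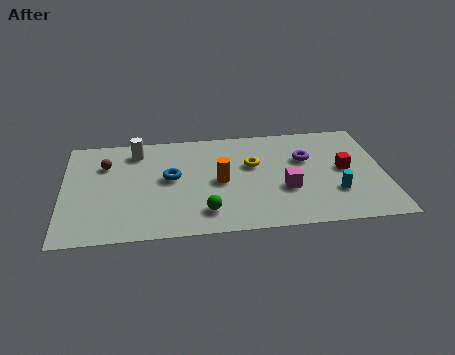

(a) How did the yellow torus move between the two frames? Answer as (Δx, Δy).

(2.6, 0.2)

The yellow torus was at about (5.9, 4.7) and moved to about (8.5, 4.9).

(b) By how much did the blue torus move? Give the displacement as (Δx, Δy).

(-2.1, 1.0)

The blue torus was at about (6.9, 3.3) and moved to about (4.8, 4.3).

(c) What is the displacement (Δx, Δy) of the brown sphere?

(1.1, 1.2)

The brown sphere was at about (0.8, 4.4) and moved to about (1.9, 5.6).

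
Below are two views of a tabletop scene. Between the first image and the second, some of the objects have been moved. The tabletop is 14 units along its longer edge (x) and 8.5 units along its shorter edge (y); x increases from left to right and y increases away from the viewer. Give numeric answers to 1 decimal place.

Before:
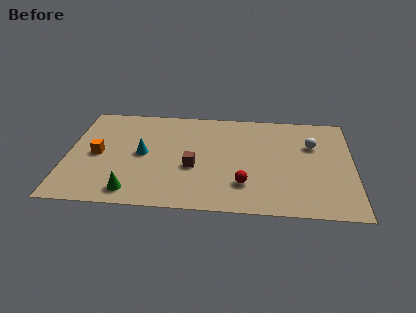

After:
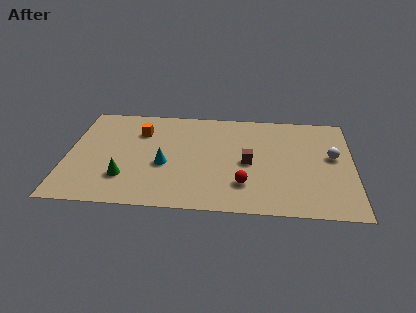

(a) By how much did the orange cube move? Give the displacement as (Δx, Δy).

(2.0, 2.1)

The orange cube was at about (1.5, 4.1) and moved to about (3.5, 6.2).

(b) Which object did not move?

the red sphere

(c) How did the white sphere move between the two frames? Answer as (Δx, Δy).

(1.0, -0.9)

The white sphere started near (12.0, 5.7) and ended near (13.0, 4.8).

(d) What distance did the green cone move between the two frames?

1.2

The green cone was near (3.3, 1.2) before and (2.9, 2.3) after, so it travelled √(0.4² + 1.1²) ≈ 1.2 units.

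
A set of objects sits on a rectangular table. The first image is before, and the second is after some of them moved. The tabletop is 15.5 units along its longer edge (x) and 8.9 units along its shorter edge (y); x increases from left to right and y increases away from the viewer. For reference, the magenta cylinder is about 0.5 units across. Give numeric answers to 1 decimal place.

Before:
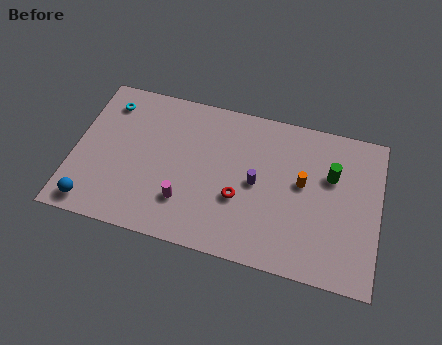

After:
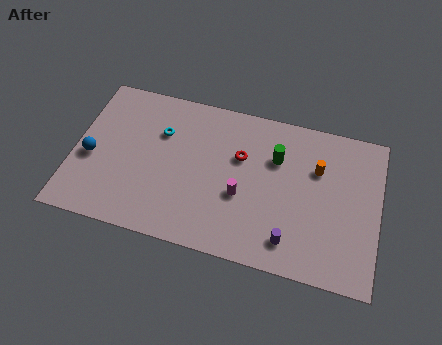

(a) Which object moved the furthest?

the purple cylinder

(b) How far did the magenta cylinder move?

3.0

From (5.8, 2.4) to (8.6, 3.5), the magenta cylinder covered √(2.8² + 1.1²) ≈ 3.0 units.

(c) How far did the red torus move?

2.4

From (8.5, 3.3) to (8.4, 5.7), the red torus covered √(0.1² + 2.4²) ≈ 2.4 units.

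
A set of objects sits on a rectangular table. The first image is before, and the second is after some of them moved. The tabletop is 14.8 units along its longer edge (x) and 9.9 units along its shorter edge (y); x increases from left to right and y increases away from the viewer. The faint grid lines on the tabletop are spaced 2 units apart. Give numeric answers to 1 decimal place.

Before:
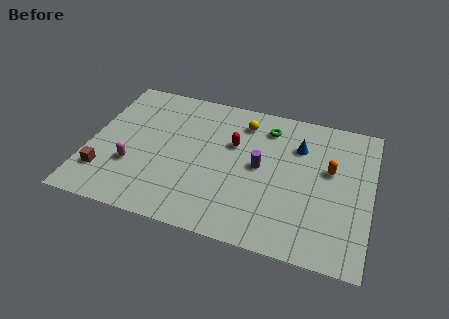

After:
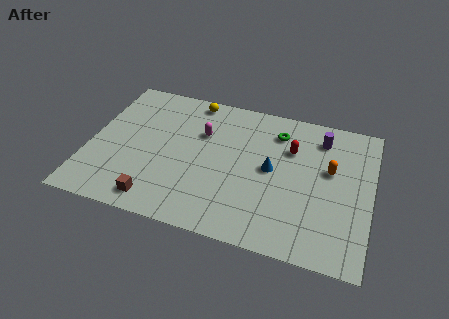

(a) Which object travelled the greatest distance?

the magenta capsule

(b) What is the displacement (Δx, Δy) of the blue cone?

(-1.3, -2.0)

The blue cone was at about (10.9, 7.1) and moved to about (9.6, 5.1).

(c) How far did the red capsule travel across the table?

3.0

The red capsule was near (7.5, 6.3) before and (10.5, 6.8) after, so it travelled √(3.0² + 0.5²) ≈ 3.0 units.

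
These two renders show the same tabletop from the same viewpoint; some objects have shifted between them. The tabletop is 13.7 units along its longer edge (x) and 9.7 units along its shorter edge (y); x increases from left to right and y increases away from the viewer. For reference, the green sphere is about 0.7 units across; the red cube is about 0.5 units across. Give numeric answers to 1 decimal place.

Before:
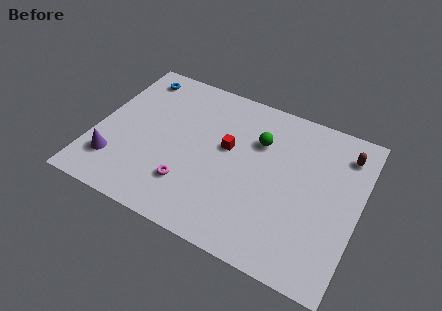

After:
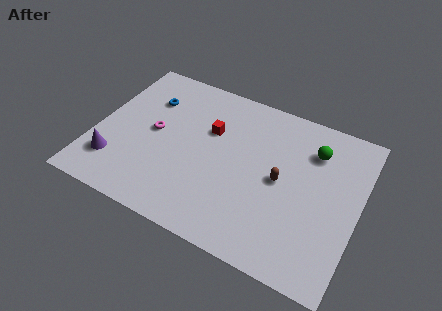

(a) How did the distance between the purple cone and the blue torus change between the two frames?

-1.2

Before: roughly 6.0 units apart; after: 4.8. That's 1.2 units closer together.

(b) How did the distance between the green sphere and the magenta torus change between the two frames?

+3.2

The distance was about 5.2 in the first image and 8.4 in the second, so they moved 3.2 units further apart.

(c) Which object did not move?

the purple cone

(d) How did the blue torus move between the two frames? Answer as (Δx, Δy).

(0.9, -1.3)

The blue torus started near (1.5, 8.3) and ended near (2.4, 7.0).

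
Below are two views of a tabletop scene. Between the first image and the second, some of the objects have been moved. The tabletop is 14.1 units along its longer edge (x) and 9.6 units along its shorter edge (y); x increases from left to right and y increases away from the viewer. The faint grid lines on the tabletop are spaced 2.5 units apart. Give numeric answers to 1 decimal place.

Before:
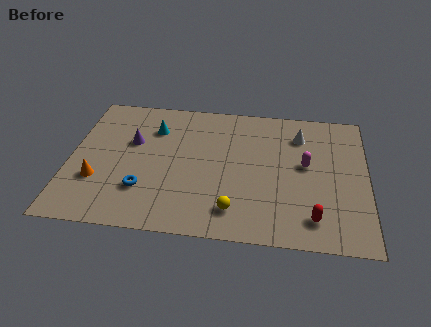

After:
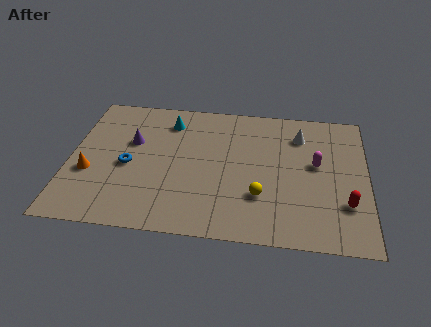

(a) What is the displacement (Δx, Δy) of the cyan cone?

(0.7, 0.6)

The cyan cone started near (3.9, 7.1) and ended near (4.6, 7.7).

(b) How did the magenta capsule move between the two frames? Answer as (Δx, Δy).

(0.5, 0.1)

From the two frames, the magenta capsule sits at roughly (11.2, 5.3) before and (11.7, 5.4) after.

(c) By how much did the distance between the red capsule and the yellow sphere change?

+0.3

Before: roughly 3.7 units apart; after: 4.0. That's 0.3 units further apart.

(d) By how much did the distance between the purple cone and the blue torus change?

-1.7

They were about 3.4 units apart before and 1.7 after — 1.7 units closer together.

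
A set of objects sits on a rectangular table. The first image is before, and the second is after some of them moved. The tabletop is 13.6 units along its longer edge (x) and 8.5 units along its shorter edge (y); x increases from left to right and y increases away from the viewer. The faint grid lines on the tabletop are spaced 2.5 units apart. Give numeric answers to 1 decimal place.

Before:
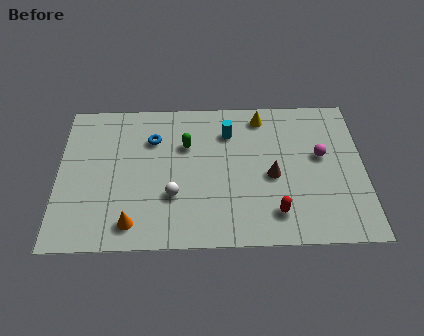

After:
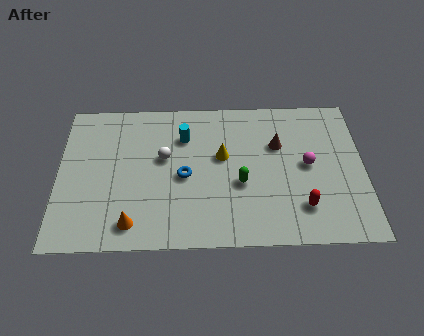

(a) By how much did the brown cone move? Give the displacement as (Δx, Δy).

(0.3, 1.8)

From the two frames, the brown cone sits at roughly (9.5, 3.8) before and (9.8, 5.6) after.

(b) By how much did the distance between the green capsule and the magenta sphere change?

-2.9

The distance was about 6.1 in the first image and 3.2 in the second, so they moved 2.9 units closer together.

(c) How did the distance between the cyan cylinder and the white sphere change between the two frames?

-2.9

They were about 4.4 units apart before and 1.5 after — 2.9 units closer together.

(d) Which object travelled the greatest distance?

the green capsule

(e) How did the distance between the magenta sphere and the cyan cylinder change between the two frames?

+1.4

They were about 4.4 units apart before and 5.8 after — 1.4 units further apart.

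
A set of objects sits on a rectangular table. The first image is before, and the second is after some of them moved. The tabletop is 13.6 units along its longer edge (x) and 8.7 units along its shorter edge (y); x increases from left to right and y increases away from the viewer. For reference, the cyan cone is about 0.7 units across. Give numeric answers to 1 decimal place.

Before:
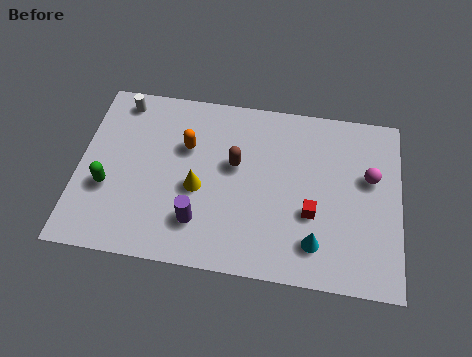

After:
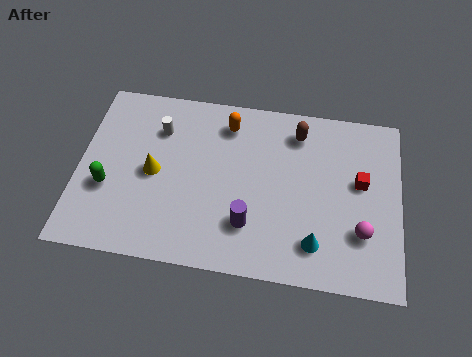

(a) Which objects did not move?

the cyan cone and the green capsule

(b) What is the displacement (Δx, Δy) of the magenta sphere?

(-0.3, -2.7)

The magenta sphere started near (12.3, 5.3) and ended near (12.0, 2.6).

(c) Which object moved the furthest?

the brown capsule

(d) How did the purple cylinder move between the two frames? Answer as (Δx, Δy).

(2.1, 0.2)

The purple cylinder started near (5.2, 2.1) and ended near (7.3, 2.3).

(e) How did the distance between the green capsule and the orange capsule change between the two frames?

+2.2

The distance was about 4.1 in the first image and 6.3 in the second, so they moved 2.2 units further apart.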